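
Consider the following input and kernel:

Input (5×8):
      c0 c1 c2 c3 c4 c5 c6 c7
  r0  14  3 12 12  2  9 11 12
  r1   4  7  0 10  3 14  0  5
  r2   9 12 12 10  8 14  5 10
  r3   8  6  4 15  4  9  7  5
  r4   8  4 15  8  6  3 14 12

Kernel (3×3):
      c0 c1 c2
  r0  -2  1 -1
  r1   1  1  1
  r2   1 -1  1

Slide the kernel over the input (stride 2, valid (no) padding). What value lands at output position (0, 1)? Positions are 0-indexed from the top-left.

9

The receptive field on the input at this output position is [12 12 2 / 0 10 3 / 12 10 8]. Elementwise product with the kernel and sum: 12·-2 + 12·1 + 2·-1 + 0·1 + 10·1 + 3·1 + 12·1 + 10·-1 + 8·1.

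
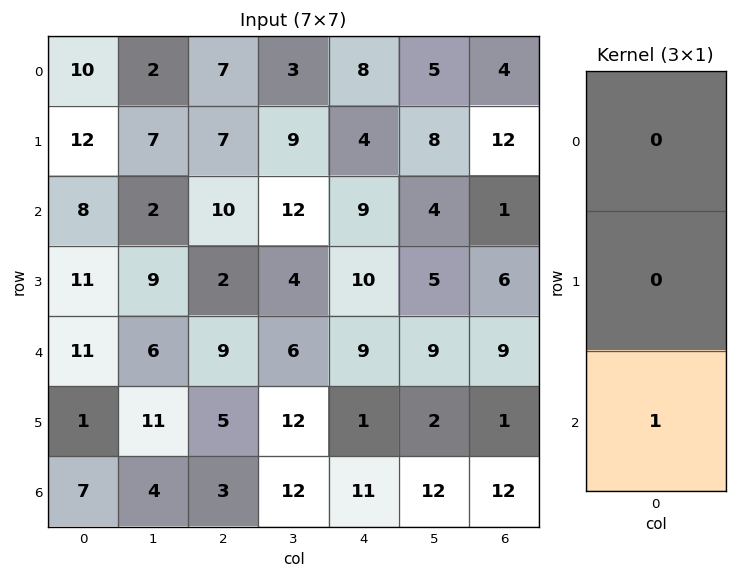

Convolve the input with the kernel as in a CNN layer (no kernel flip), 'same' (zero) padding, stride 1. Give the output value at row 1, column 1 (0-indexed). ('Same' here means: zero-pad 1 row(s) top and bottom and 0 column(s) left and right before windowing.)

2

The receptive field on the zero-padded input at this output position is [2 / 7 / 2]. Elementwise product with the kernel and sum: 2·1.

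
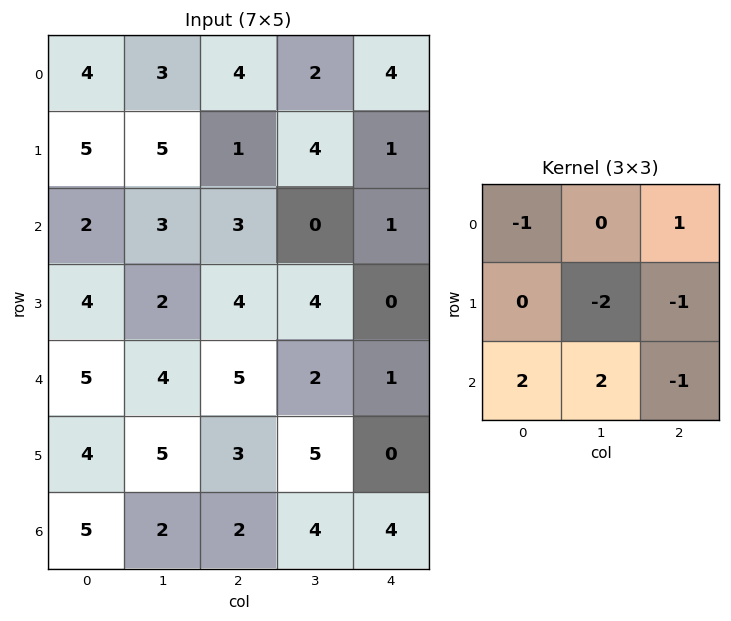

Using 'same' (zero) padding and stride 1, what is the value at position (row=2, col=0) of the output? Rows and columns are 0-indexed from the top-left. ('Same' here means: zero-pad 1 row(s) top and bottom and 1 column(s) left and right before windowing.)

The receptive field on the zero-padded input at this output position is [0 5 5 / 0 2 3 / 0 4 2]. Elementwise product with the kernel and sum: 0·-1 + 5·1 + 2·-2 + 3·-1 + 0·2 + 4·2 + 2·-1.

4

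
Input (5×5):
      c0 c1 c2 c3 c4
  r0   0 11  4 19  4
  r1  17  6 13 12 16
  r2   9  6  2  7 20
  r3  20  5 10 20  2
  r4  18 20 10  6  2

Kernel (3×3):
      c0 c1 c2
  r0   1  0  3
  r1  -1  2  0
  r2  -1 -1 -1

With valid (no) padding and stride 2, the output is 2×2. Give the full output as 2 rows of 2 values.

-10 -2
-43 74

Output[0,0]: The receptive field on the input at this output position is [0 11 4 / 17 6 13 / 9 6 2]. Elementwise product with the kernel and sum: 0·1 + 4·3 + 17·-1 + 6·2 + 9·-1 + 6·-1 + 2·-1.
Output[0,1]: The receptive field on the input at this output position is [4 19 4 / 13 12 16 / 2 7 20]. Elementwise product with the kernel and sum: 4·1 + 4·3 + 13·-1 + 12·2 + 2·-1 + 7·-1 + 20·-1.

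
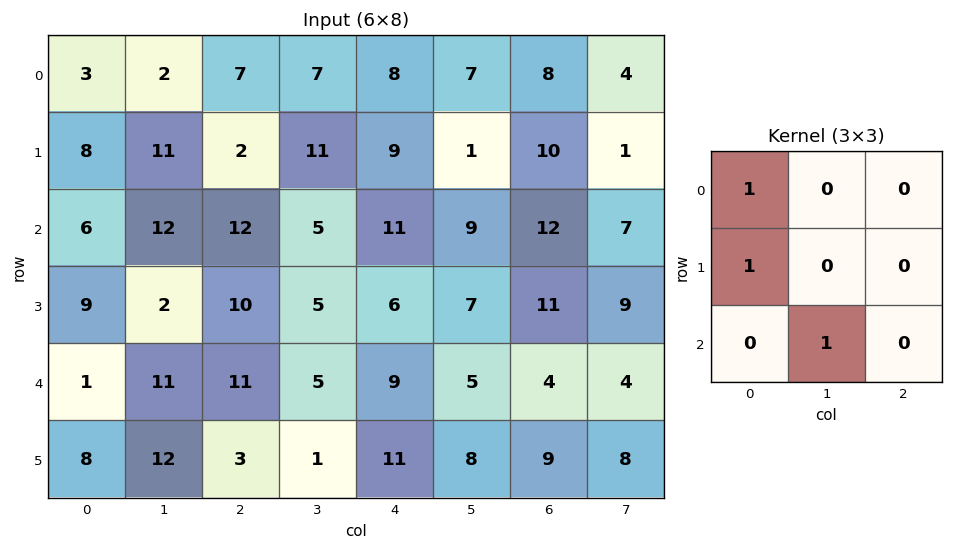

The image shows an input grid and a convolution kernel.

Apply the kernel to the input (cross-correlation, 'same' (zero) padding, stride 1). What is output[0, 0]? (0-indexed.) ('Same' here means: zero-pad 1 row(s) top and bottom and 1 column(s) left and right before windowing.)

The receptive field on the zero-padded input at this output position is [0 0 0 / 0 3 2 / 0 8 11]. Elementwise product with the kernel and sum: 0·1 + 0·1 + 8·1.

8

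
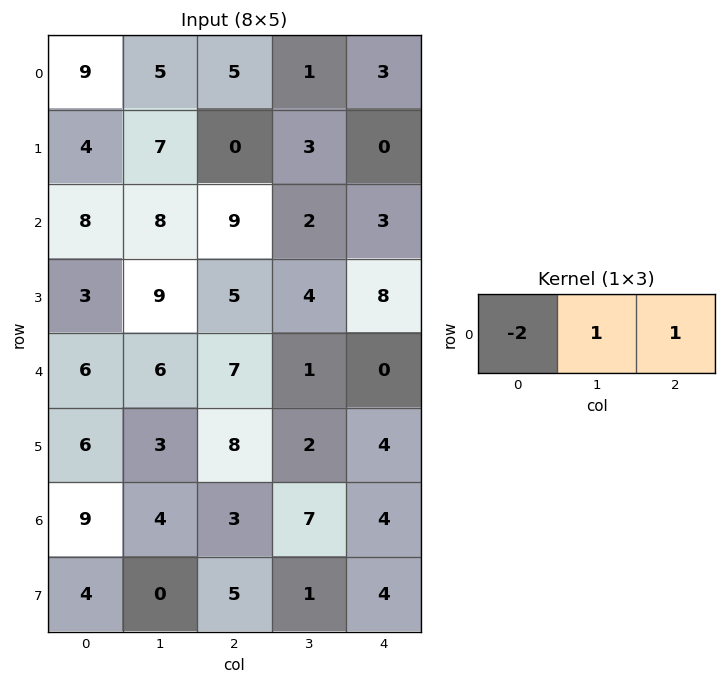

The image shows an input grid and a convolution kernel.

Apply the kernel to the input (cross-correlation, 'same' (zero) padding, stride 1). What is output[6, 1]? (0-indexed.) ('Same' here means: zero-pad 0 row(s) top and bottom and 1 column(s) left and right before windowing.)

The receptive field on the zero-padded input at this output position is [9 4 3]. Elementwise product with the kernel and sum: 9·-2 + 4·1 + 3·1.

-11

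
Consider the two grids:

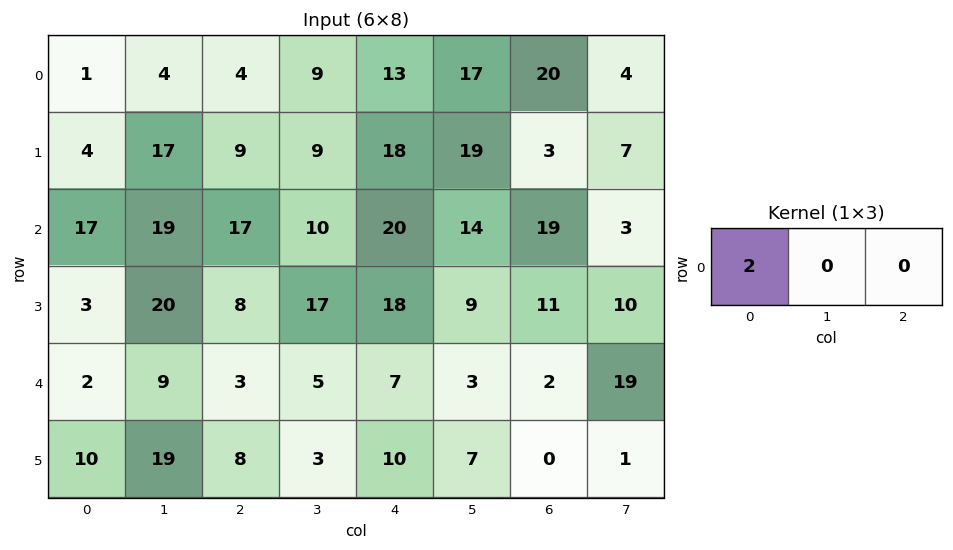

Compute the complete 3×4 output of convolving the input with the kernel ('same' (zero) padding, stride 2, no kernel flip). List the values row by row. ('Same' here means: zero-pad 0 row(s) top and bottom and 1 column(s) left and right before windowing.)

Output[0,0]: The receptive field on the zero-padded input at this output position is [0 1 4]. Elementwise product with the kernel and sum: 0·2.

0 8 18 34
0 38 20 28
0 18 10 6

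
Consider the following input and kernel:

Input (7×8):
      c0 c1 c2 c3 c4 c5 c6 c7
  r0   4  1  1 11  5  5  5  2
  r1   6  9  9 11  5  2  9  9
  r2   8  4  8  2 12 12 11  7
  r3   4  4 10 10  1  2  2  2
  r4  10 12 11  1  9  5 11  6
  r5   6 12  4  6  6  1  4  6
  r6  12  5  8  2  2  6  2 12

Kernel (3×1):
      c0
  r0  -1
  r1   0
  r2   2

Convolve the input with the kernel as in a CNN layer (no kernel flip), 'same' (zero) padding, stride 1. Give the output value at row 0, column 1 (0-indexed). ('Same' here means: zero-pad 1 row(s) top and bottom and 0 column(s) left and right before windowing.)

18

The receptive field on the zero-padded input at this output position is [0 / 1 / 9]. Elementwise product with the kernel and sum: 0·-1 + 9·2.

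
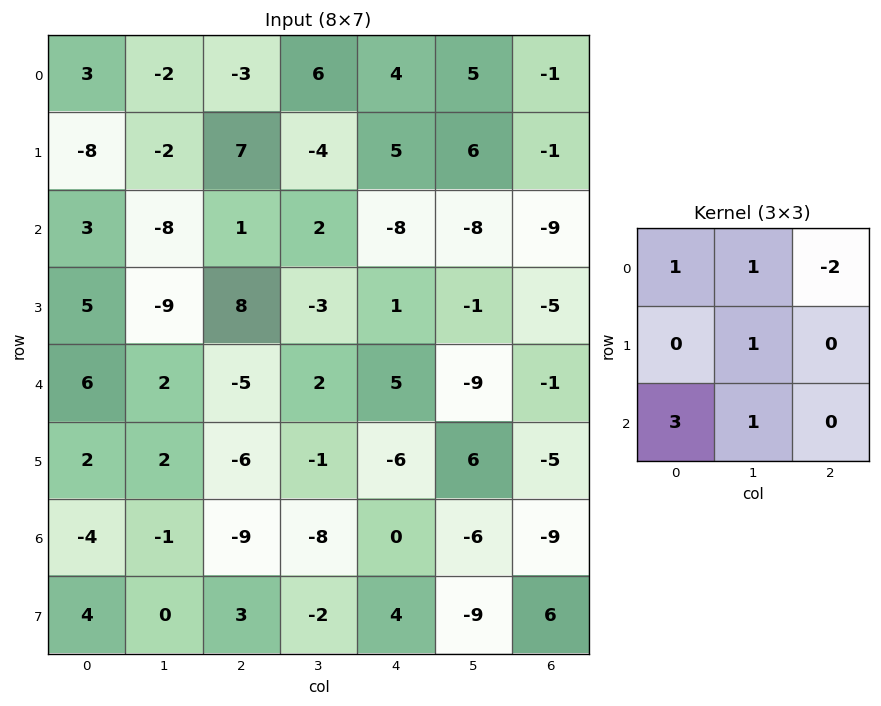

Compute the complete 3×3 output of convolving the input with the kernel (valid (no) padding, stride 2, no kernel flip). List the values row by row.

Output[0,0]: The receptive field on the input at this output position is [3 -2 -3 / -8 -2 7 / 3 -8 1]. Elementwise product with the kernel and sum: 3·1 + -2·1 + -3·-2 + -2·1 + 3·3 + -8·1.
Output[0,1]: The receptive field on the input at this output position is [-3 6 4 / 7 -4 5 / 1 2 -8]. Elementwise product with the kernel and sum: -3·1 + 6·1 + 4·-2 + -4·1 + 1·3 + 2·1.

6 -4 -15
4 3 7
7 -49 -2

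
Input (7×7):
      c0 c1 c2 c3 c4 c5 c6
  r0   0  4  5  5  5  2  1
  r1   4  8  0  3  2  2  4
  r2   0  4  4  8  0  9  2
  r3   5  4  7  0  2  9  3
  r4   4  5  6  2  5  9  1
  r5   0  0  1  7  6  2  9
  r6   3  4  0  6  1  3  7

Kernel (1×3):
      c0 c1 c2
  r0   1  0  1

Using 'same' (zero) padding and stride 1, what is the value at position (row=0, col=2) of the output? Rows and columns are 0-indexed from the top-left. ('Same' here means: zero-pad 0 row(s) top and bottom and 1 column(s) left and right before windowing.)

The receptive field on the zero-padded input at this output position is [4 5 5]. Elementwise product with the kernel and sum: 4·1 + 5·1.

9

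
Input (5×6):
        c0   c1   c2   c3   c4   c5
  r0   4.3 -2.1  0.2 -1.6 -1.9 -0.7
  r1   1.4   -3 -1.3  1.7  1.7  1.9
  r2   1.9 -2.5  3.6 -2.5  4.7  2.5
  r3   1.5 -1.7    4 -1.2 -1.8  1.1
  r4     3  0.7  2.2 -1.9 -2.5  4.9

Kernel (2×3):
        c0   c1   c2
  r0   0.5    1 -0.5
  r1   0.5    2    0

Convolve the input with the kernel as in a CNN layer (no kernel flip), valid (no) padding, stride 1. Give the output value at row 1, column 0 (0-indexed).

-5.7

The receptive field on the input at this output position is [1.4 -3 -1.3 / 1.9 -2.5 3.6]. Elementwise product with the kernel and sum: 1.4·0.5 + -3·1 + -1.3·-0.5 + 1.9·0.5 + -2.5·2.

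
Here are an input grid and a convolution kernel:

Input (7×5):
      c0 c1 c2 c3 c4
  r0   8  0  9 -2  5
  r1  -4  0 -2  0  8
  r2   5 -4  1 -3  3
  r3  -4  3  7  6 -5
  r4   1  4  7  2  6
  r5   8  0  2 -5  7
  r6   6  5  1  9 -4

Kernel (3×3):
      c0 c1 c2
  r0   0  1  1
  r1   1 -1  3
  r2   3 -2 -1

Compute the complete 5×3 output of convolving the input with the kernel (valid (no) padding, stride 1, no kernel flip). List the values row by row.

21 -2 31
-15 -27 35
-1 8 -3
50 17 33
32 -4 25

Output[0,0]: The receptive field on the input at this output position is [8 0 9 / -4 0 -2 / 5 -4 1]. Elementwise product with the kernel and sum: 0·1 + 9·1 + -4·1 + 0·-1 + -2·3 + 5·3 + -4·-2 + 1·-1.
Output[0,1]: The receptive field on the input at this output position is [0 9 -2 / 0 -2 0 / -4 1 -3]. Elementwise product with the kernel and sum: 9·1 + -2·1 + 0·1 + -2·-1 + 0·3 + -4·3 + 1·-2 + -3·-1.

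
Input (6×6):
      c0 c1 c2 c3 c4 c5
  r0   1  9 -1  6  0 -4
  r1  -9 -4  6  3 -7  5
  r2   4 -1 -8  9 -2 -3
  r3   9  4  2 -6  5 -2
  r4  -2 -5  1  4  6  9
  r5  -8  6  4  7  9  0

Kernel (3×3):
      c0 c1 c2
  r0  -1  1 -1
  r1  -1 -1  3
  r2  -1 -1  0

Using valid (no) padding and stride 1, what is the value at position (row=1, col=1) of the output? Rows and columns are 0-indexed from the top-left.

37

The receptive field on the input at this output position is [-4 6 3 / -1 -8 9 / 4 2 -6]. Elementwise product with the kernel and sum: -4·-1 + 6·1 + 3·-1 + -1·-1 + -8·-1 + 9·3 + 4·-1 + 2·-1.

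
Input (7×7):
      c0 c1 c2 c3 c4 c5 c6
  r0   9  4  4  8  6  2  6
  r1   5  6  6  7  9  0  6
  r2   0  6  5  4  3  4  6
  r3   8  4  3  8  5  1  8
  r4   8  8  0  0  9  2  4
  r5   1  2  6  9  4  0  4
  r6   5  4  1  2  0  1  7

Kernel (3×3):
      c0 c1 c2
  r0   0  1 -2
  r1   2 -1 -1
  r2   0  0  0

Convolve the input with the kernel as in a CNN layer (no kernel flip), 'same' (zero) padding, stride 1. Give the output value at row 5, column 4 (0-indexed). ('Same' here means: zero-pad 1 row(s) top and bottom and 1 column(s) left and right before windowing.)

The receptive field on the zero-padded input at this output position is [0 9 2 / 9 4 0 / 2 0 1]. Elementwise product with the kernel and sum: 9·1 + 2·-2 + 9·2 + 4·-1 + 0·-1.

19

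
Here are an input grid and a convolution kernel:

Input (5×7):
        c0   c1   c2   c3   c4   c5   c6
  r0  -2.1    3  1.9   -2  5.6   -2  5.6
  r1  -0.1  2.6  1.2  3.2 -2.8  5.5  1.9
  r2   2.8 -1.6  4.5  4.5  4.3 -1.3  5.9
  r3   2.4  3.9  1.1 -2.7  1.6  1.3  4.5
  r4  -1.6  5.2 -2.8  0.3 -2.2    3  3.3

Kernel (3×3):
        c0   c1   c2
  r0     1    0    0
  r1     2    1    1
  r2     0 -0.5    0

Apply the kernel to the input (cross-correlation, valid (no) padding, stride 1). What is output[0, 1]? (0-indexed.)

The receptive field on the input at this output position is [3 1.9 -2 / 2.6 1.2 3.2 / -1.6 4.5 4.5]. Elementwise product with the kernel and sum: 3·1 + 2.6·2 + 1.2·1 + 3.2·1 + 4.5·-0.5.

10.35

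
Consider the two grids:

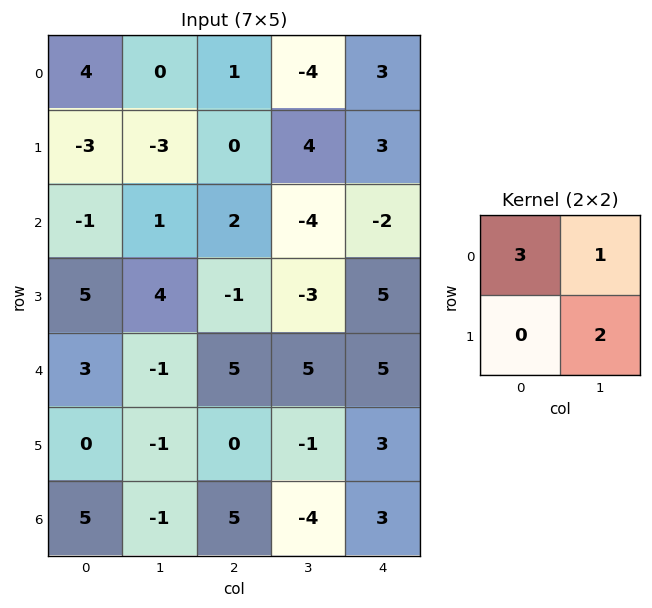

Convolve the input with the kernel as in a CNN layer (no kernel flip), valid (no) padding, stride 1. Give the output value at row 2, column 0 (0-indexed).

6

The receptive field on the input at this output position is [-1 1 / 5 4]. Elementwise product with the kernel and sum: -1·3 + 1·1 + 4·2.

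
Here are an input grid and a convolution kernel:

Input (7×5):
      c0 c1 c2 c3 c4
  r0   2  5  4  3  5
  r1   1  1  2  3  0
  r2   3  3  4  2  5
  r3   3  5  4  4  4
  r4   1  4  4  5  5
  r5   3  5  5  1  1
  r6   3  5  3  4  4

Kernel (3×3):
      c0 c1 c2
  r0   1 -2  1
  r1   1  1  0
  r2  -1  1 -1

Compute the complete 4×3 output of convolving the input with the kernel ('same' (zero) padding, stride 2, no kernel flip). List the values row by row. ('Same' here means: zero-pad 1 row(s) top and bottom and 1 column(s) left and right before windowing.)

Output[0,0]: The receptive field on the zero-padded input at this output position is [0 0 0 / 0 2 5 / 0 1 1]. Elementwise product with the kernel and sum: 0·1 + 0·-2 + 0·1 + 0·1 + 2·1 + 0·-1 + 1·1 + 1·-1.

2 7 5
0 2 10
-2 8 6
2 4 7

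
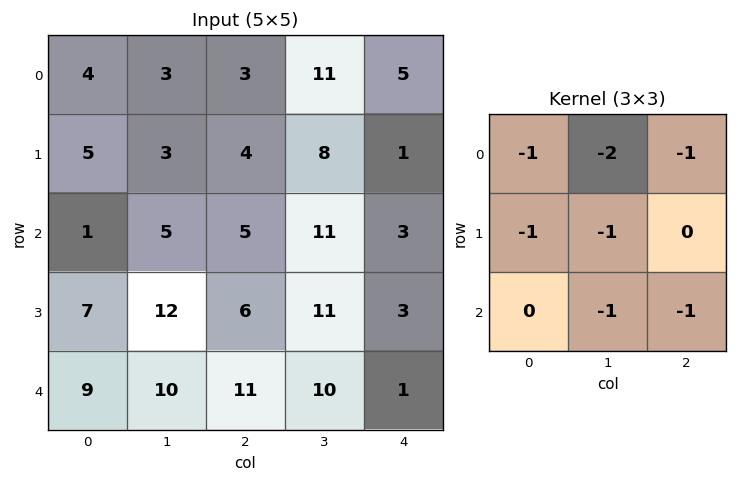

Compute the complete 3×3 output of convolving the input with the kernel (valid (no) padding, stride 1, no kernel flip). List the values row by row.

Output[0,0]: The receptive field on the input at this output position is [4 3 3 / 5 3 4 / 1 5 5]. Elementwise product with the kernel and sum: 4·-1 + 3·-2 + 3·-1 + 5·-1 + 3·-1 + 5·-1 + 5·-1.
Output[0,1]: The receptive field on the input at this output position is [3 3 11 / 3 4 8 / 5 5 11]. Elementwise product with the kernel and sum: 3·-1 + 3·-2 + 11·-1 + 3·-1 + 4·-1 + 5·-1 + 11·-1.

-31 -43 -56
-39 -46 -51
-56 -65 -58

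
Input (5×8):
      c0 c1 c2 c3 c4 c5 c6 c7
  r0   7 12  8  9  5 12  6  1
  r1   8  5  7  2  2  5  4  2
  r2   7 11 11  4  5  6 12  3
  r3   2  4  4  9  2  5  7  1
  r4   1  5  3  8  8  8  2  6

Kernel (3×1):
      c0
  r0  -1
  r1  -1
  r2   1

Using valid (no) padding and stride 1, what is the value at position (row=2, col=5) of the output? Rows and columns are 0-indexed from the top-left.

-3

The receptive field on the input at this output position is [6 / 5 / 8]. Elementwise product with the kernel and sum: 6·-1 + 5·-1 + 8·1.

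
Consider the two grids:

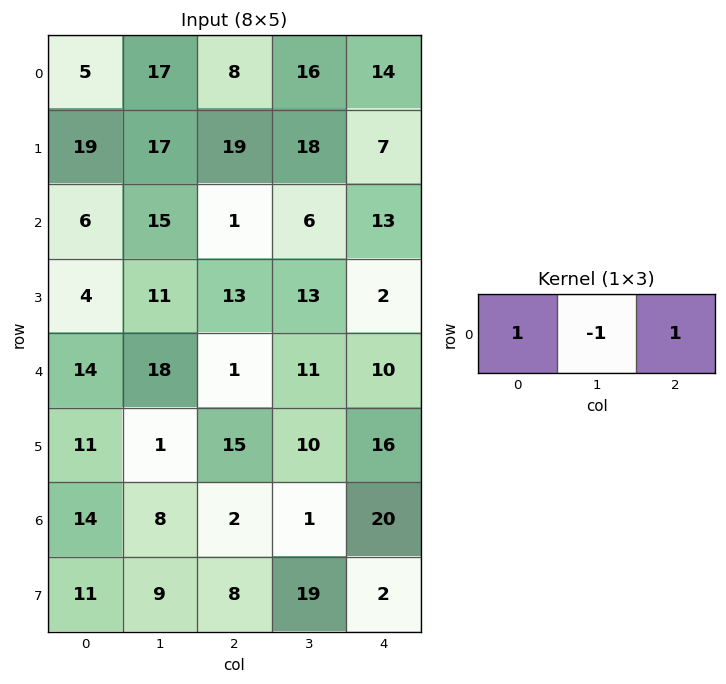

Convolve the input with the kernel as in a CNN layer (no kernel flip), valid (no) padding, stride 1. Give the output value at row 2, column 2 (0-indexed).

The receptive field on the input at this output position is [1 6 13]. Elementwise product with the kernel and sum: 1·1 + 6·-1 + 13·1.

8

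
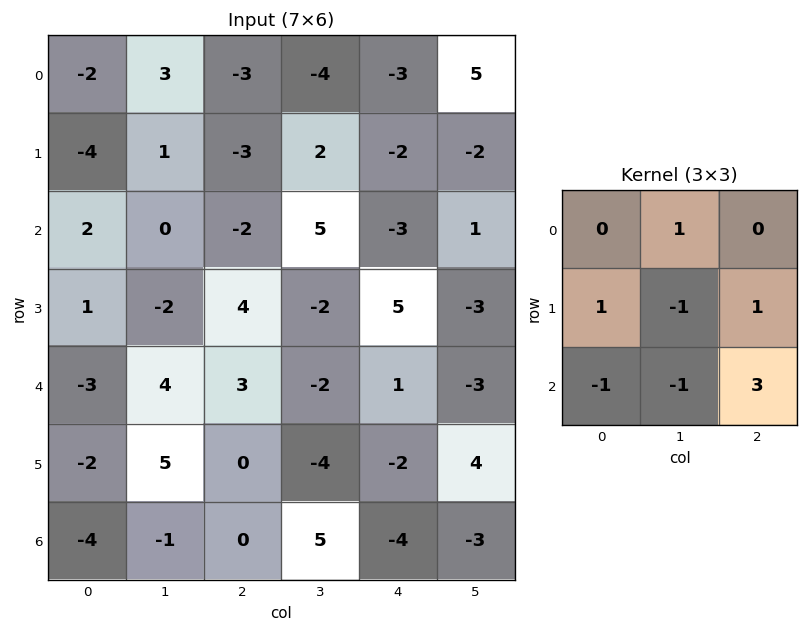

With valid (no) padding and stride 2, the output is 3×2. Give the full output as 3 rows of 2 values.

-13 -23
15 18
2 -17

Output[0,0]: The receptive field on the input at this output position is [-2 3 -3 / -4 1 -3 / 2 0 -2]. Elementwise product with the kernel and sum: 3·1 + -4·1 + 1·-1 + -3·1 + 2·-1 + 0·-1 + -2·3.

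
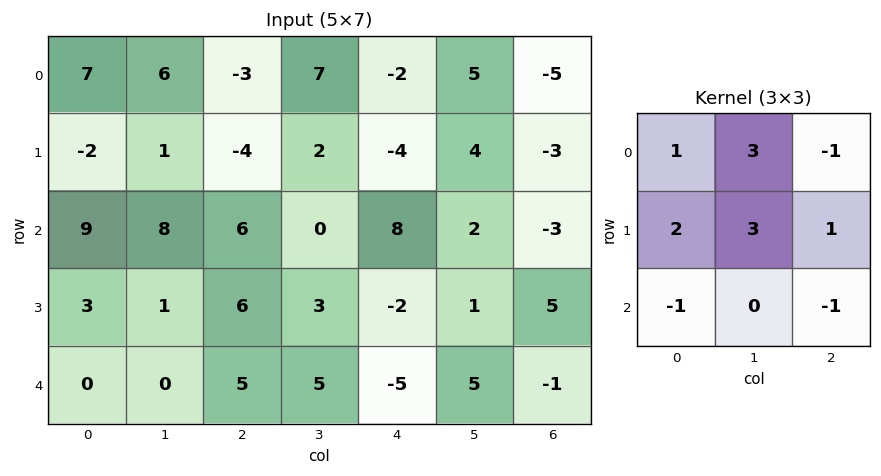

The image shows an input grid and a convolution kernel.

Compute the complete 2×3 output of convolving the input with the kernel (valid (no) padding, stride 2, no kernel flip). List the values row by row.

Output[0,0]: The receptive field on the input at this output position is [7 6 -3 / -2 1 -4 / 9 8 6]. Elementwise product with the kernel and sum: 7·1 + 6·3 + -3·-1 + -2·2 + 1·3 + -4·1 + 9·-1 + 6·-1.

8 0 14
37 17 27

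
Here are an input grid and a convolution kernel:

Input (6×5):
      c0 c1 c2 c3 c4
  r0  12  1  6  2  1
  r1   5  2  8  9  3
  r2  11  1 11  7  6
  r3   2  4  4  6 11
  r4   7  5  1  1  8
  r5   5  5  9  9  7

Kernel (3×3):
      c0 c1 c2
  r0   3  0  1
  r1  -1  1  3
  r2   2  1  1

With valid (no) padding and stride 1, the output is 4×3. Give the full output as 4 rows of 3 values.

97 58 64
58 64 66
78 40 85
35 45 81

Output[0,0]: The receptive field on the input at this output position is [12 1 6 / 5 2 8 / 11 1 11]. Elementwise product with the kernel and sum: 12·3 + 6·1 + 5·-1 + 2·1 + 8·3 + 11·2 + 1·1 + 11·1.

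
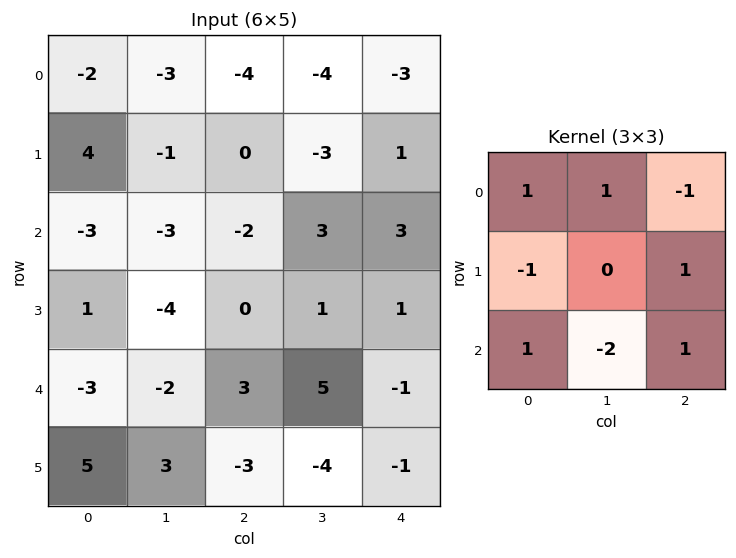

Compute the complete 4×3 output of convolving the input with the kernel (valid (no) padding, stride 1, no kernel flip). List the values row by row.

-4 -1 -9
13 5 0
-1 -6 -9
-1 7 0

Output[0,0]: The receptive field on the input at this output position is [-2 -3 -4 / 4 -1 0 / -3 -3 -2]. Elementwise product with the kernel and sum: -2·1 + -3·1 + -4·-1 + 4·-1 + 0·1 + -3·1 + -3·-2 + -2·1.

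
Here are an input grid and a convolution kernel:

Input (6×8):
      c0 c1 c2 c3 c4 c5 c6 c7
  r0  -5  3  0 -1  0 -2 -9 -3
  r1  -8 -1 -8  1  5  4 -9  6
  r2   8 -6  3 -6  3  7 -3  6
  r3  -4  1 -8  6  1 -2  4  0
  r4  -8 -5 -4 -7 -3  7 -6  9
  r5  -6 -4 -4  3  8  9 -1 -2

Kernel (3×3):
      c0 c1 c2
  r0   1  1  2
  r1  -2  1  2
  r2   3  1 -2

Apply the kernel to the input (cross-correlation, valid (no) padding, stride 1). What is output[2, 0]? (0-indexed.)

-20

The receptive field on the input at this output position is [8 -6 3 / -4 1 -8 / -8 -5 -4]. Elementwise product with the kernel and sum: 8·1 + -6·1 + 3·2 + -4·-2 + 1·1 + -8·2 + -8·3 + -5·1 + -4·-2.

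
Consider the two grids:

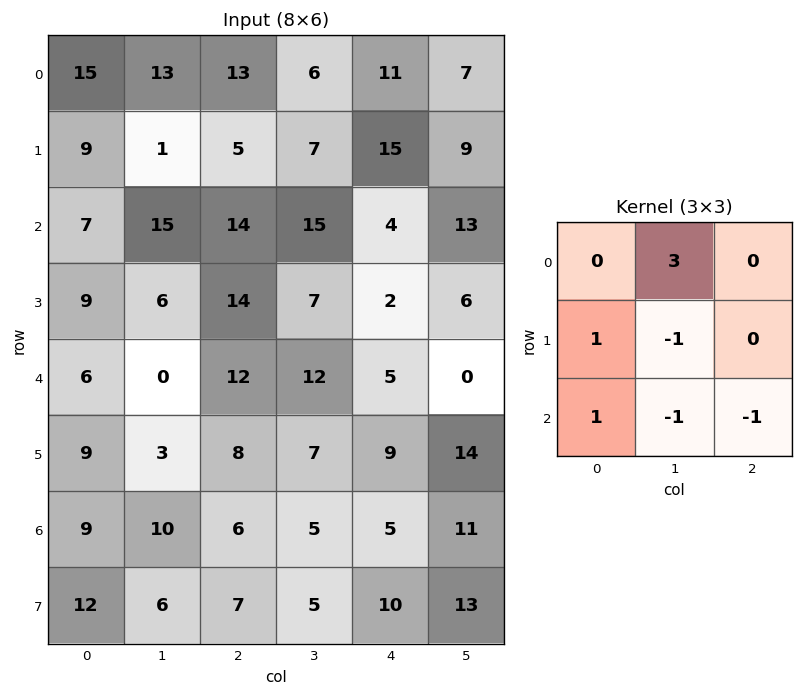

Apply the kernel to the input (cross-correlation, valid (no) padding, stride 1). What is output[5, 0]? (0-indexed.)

7

The receptive field on the input at this output position is [9 3 8 / 9 10 6 / 12 6 7]. Elementwise product with the kernel and sum: 3·3 + 9·1 + 10·-1 + 12·1 + 6·-1 + 7·-1.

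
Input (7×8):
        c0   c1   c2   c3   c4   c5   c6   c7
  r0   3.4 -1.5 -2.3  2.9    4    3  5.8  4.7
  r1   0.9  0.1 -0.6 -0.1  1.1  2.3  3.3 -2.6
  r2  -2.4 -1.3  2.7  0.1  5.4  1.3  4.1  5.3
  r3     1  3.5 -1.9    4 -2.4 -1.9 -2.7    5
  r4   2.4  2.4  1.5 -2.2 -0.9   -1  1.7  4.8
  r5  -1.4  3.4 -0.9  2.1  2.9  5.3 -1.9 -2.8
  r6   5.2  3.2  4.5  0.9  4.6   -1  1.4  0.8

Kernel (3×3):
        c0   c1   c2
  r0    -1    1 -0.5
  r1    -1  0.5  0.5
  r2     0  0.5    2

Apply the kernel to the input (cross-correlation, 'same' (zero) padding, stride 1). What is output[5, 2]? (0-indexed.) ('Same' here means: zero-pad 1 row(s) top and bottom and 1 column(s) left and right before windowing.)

1.45

The receptive field on the zero-padded input at this output position is [2.4 1.5 -2.2 / 3.4 -0.9 2.1 / 3.2 4.5 0.9]. Elementwise product with the kernel and sum: 2.4·-1 + 1.5·1 + -2.2·-0.5 + 3.4·-1 + -0.9·0.5 + 2.1·0.5 + 4.5·0.5 + 0.9·2.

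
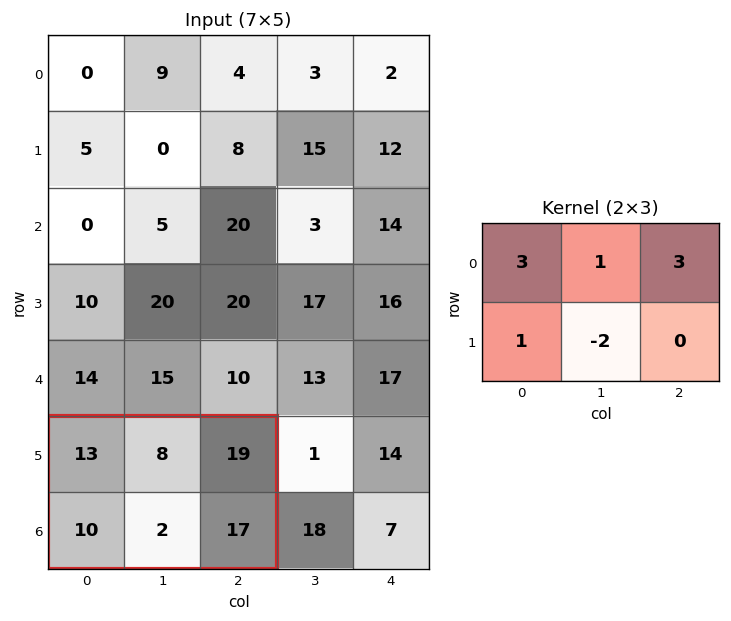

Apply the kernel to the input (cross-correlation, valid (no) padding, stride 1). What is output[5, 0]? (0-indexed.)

The receptive field on the input at this output position is [13 8 19 / 10 2 17]. Elementwise product with the kernel and sum: 13·3 + 8·1 + 19·3 + 10·1 + 2·-2.

110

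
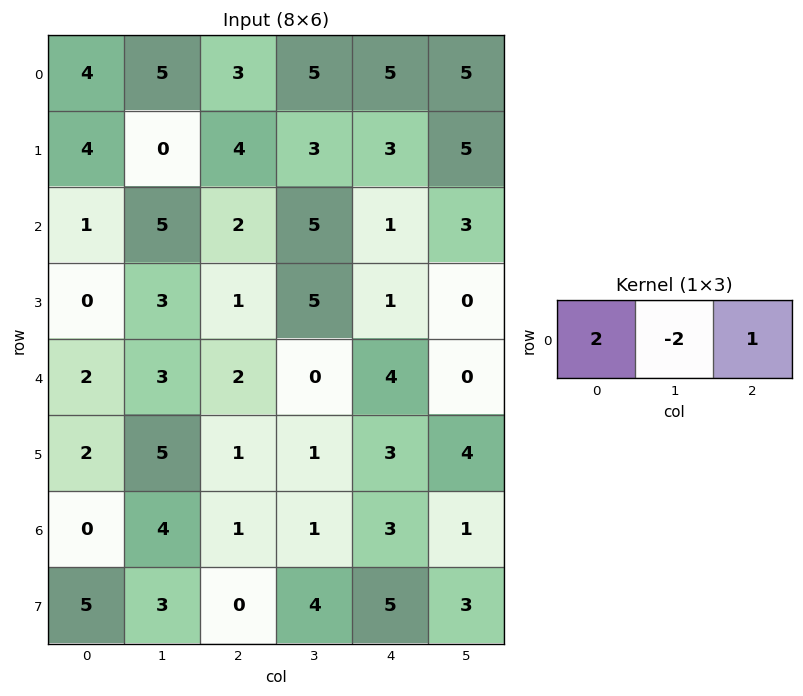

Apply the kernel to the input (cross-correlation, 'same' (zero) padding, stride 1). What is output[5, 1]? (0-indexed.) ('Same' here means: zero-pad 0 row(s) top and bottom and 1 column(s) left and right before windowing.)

-5

The receptive field on the zero-padded input at this output position is [2 5 1]. Elementwise product with the kernel and sum: 2·2 + 5·-2 + 1·1.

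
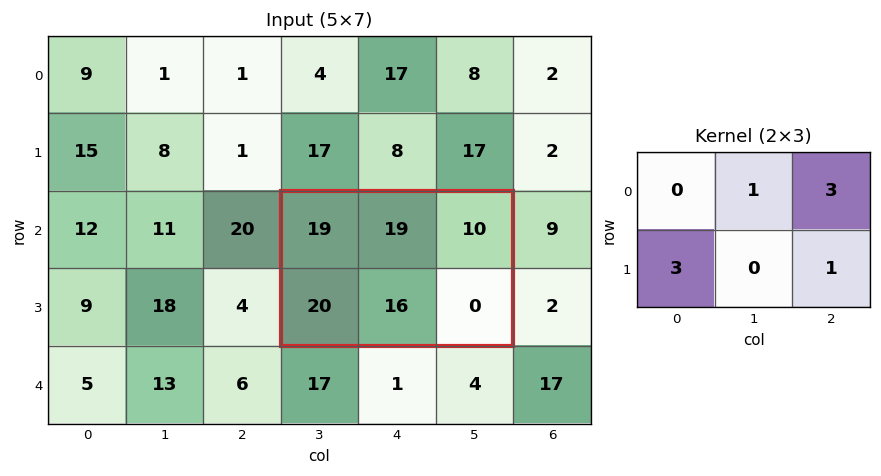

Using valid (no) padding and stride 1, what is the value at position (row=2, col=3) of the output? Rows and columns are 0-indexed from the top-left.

109

The receptive field on the input at this output position is [19 19 10 / 20 16 0]. Elementwise product with the kernel and sum: 19·1 + 10·3 + 20·3 + 0·1.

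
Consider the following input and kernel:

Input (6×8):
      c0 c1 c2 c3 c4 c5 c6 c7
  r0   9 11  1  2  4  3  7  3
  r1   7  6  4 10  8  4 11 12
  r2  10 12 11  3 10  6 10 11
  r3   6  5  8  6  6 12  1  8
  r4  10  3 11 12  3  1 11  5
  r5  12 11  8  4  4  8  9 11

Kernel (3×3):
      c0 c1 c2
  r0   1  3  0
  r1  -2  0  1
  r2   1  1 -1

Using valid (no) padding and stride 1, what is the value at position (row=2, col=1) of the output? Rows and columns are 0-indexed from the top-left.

43

The receptive field on the input at this output position is [12 11 3 / 5 8 6 / 3 11 12]. Elementwise product with the kernel and sum: 12·1 + 11·3 + 5·-2 + 6·1 + 3·1 + 11·1 + 12·-1.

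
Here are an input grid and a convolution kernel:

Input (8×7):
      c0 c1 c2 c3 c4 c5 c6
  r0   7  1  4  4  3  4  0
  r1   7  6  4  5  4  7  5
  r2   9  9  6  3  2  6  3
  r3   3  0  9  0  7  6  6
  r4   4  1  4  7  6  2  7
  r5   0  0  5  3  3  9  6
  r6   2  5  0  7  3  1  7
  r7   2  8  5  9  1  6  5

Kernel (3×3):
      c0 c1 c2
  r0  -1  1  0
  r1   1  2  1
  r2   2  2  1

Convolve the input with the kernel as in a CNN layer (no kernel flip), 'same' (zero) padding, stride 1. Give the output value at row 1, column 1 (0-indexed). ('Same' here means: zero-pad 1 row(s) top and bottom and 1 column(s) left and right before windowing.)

59

The receptive field on the zero-padded input at this output position is [7 1 4 / 7 6 4 / 9 9 6]. Elementwise product with the kernel and sum: 7·-1 + 1·1 + 7·1 + 6·2 + 4·1 + 9·2 + 9·2 + 6·1.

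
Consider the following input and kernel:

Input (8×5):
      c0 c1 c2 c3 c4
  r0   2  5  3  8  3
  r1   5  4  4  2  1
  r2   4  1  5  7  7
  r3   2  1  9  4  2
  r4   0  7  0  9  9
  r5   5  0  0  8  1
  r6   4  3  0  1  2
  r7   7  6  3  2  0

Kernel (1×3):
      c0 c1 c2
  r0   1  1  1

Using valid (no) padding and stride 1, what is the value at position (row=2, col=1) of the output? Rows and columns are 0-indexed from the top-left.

The receptive field on the input at this output position is [1 5 7]. Elementwise product with the kernel and sum: 1·1 + 5·1 + 7·1.

13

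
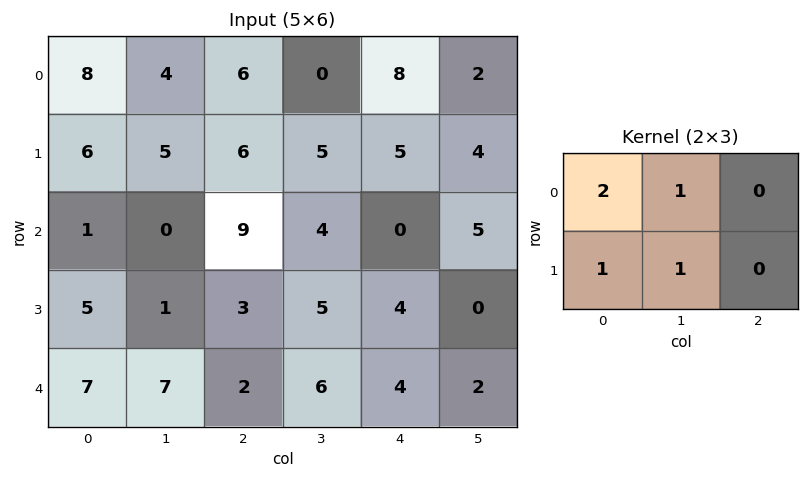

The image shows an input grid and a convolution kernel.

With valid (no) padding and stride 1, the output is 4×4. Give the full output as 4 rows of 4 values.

Output[0,0]: The receptive field on the input at this output position is [8 4 6 / 6 5 6]. Elementwise product with the kernel and sum: 8·2 + 4·1 + 6·1 + 5·1.

31 25 23 18
18 25 30 19
8 13 30 17
25 14 19 24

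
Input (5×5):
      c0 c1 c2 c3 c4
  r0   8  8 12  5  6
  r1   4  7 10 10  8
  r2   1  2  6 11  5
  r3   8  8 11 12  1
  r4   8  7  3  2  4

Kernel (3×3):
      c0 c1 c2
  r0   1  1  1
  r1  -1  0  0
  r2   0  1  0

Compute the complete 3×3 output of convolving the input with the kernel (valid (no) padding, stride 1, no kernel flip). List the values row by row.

26 24 24
28 36 34
8 14 13

Output[0,0]: The receptive field on the input at this output position is [8 8 12 / 4 7 10 / 1 2 6]. Elementwise product with the kernel and sum: 8·1 + 8·1 + 12·1 + 4·-1 + 2·1.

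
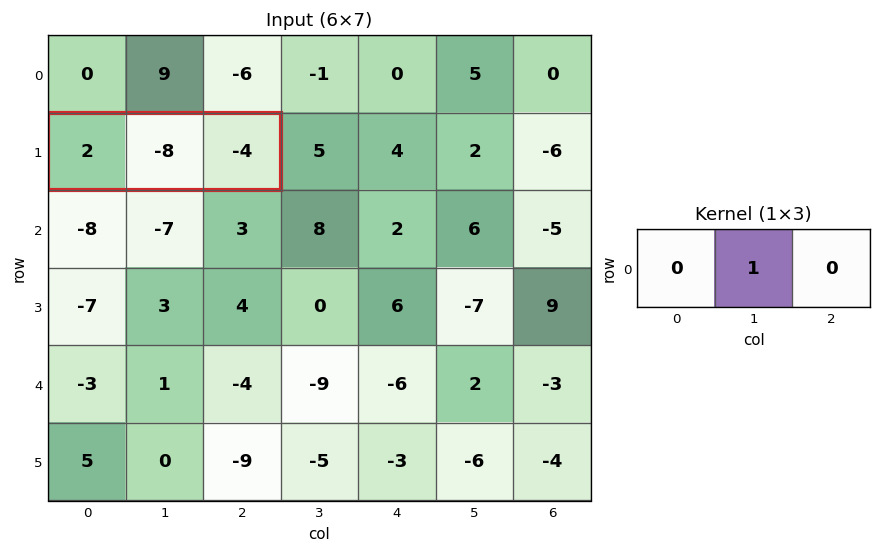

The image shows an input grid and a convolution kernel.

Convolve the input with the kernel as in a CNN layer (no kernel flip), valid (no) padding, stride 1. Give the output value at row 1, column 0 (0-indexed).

The receptive field on the input at this output position is [2 -8 -4]. Elementwise product with the kernel and sum: -8·1.

-8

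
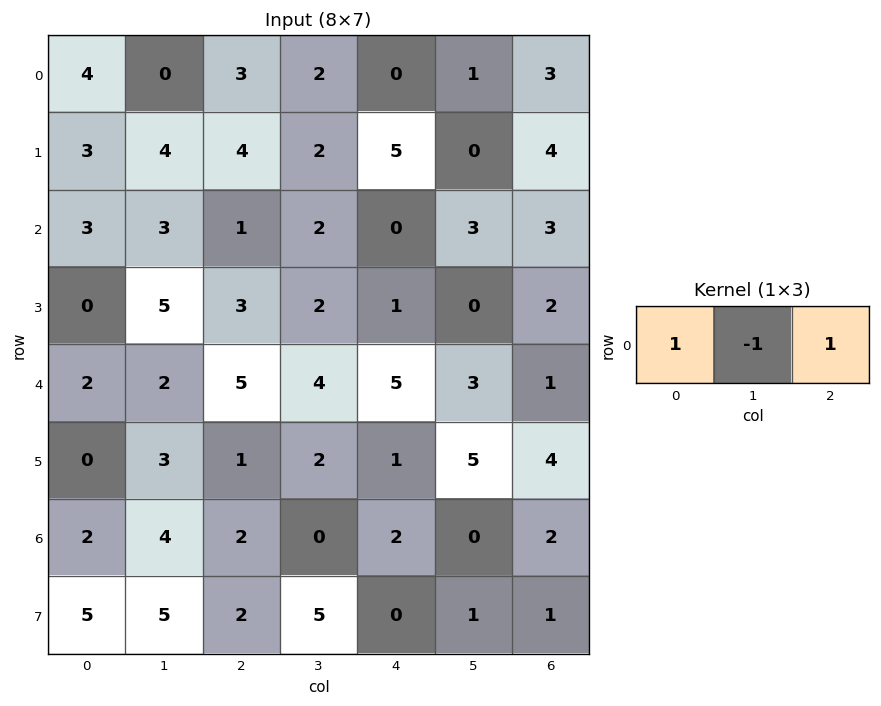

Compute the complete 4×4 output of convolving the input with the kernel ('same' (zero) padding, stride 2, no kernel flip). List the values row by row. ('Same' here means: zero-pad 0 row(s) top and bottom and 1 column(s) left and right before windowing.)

-4 -1 3 -2
0 4 5 0
0 1 2 2
2 2 -2 -2

Output[0,0]: The receptive field on the zero-padded input at this output position is [0 4 0]. Elementwise product with the kernel and sum: 0·1 + 4·-1 + 0·1.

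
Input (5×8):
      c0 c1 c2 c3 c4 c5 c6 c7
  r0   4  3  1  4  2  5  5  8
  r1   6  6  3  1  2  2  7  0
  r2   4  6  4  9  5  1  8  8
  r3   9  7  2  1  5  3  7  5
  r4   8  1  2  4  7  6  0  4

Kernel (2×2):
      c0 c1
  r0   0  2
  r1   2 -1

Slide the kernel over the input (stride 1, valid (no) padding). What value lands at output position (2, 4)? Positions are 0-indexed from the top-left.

The receptive field on the input at this output position is [5 1 / 5 3]. Elementwise product with the kernel and sum: 1·2 + 5·2 + 3·-1.

9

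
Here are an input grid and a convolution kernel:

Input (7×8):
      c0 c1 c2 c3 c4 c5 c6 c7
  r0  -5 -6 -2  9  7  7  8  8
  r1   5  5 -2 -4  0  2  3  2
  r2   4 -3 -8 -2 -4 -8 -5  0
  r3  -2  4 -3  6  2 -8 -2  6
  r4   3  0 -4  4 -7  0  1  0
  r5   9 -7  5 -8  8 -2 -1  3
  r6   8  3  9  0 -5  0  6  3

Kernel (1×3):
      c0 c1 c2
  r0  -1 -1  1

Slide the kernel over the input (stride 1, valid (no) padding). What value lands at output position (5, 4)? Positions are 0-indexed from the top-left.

The receptive field on the input at this output position is [8 -2 -1]. Elementwise product with the kernel and sum: 8·-1 + -2·-1 + -1·1.

-7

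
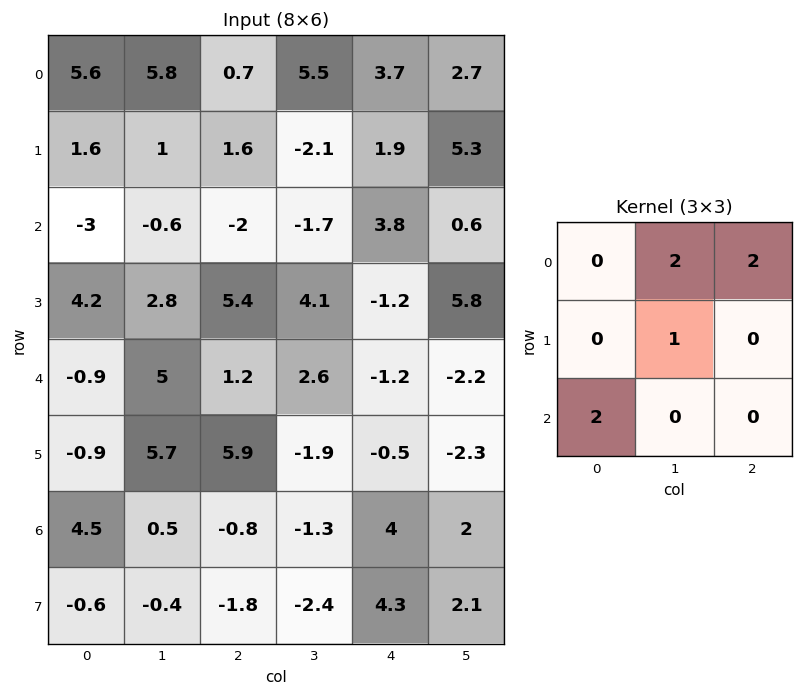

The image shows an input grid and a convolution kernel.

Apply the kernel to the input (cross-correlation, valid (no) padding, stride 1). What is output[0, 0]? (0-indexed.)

8

The receptive field on the input at this output position is [5.6 5.8 0.7 / 1.6 1 1.6 / -3 -0.6 -2]. Elementwise product with the kernel and sum: 5.8·2 + 0.7·2 + 1·1 + -3·2.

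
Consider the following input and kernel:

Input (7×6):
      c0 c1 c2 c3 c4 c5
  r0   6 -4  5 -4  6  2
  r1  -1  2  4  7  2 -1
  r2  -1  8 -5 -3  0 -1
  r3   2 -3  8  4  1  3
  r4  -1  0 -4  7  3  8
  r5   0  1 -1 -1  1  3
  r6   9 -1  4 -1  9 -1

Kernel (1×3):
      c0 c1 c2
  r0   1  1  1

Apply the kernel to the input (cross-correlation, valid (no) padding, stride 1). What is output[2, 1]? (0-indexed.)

0

The receptive field on the input at this output position is [8 -5 -3]. Elementwise product with the kernel and sum: 8·1 + -5·1 + -3·1.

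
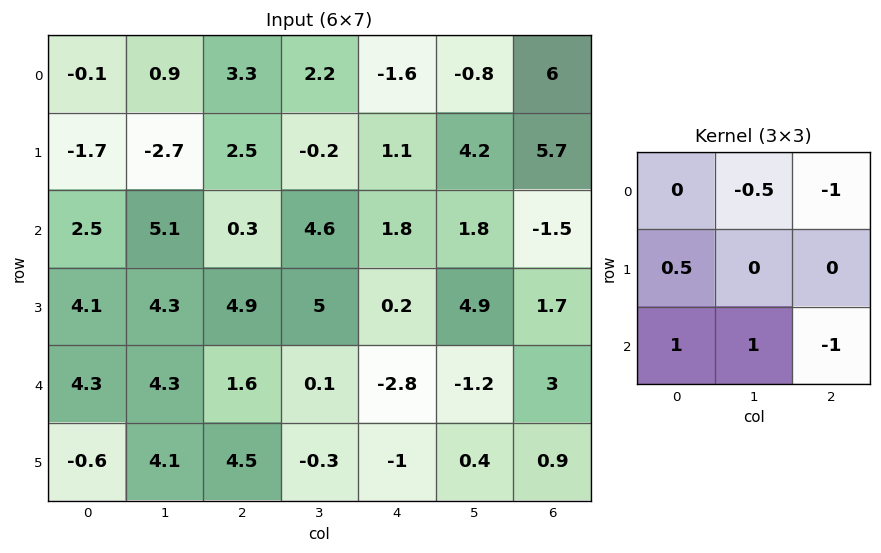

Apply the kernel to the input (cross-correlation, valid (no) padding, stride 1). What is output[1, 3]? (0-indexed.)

-2.15

The receptive field on the input at this output position is [-0.2 1.1 4.2 / 4.6 1.8 1.8 / 5 0.2 4.9]. Elementwise product with the kernel and sum: 1.1·-0.5 + 4.2·-1 + 4.6·0.5 + 5·1 + 0.2·1 + 4.9·-1.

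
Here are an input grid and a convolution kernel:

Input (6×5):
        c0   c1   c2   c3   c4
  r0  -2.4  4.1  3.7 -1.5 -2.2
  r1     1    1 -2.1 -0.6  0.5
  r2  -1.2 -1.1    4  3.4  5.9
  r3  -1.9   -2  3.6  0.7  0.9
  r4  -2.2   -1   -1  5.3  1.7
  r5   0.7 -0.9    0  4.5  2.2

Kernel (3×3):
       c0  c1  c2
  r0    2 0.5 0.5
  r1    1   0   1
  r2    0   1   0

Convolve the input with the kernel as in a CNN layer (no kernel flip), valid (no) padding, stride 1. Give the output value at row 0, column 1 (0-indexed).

The receptive field on the input at this output position is [4.1 3.7 -1.5 / 1 -2.1 -0.6 / -1.1 4 3.4]. Elementwise product with the kernel and sum: 4.1·2 + 3.7·0.5 + -1.5·0.5 + 1·1 + -0.6·1 + 4·1.

13.7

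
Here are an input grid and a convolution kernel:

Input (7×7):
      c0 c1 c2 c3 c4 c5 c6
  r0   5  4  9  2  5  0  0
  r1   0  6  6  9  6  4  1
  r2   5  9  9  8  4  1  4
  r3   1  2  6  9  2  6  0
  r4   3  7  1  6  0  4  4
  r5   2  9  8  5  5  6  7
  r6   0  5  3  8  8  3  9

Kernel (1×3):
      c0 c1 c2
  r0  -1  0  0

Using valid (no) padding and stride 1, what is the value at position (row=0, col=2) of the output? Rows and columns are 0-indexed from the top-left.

The receptive field on the input at this output position is [9 2 5]. Elementwise product with the kernel and sum: 9·-1.

-9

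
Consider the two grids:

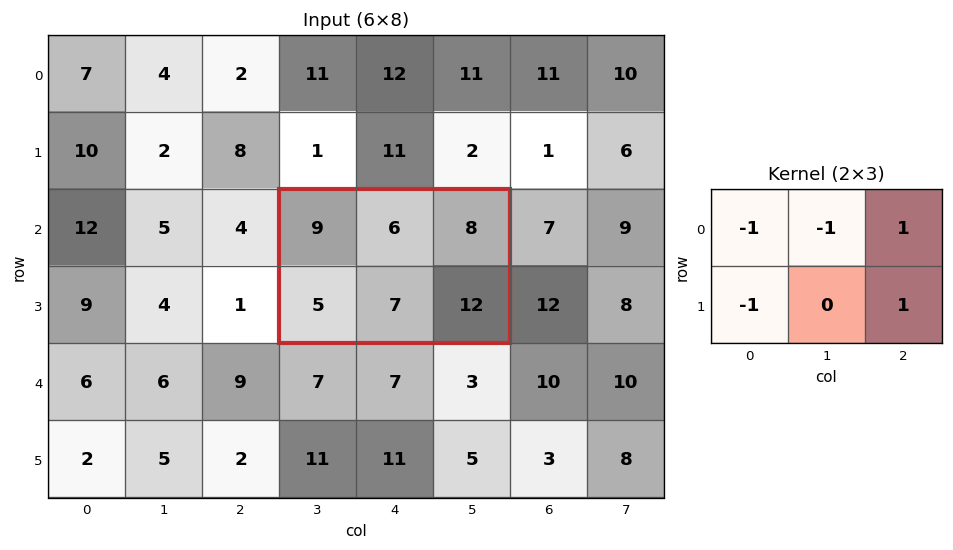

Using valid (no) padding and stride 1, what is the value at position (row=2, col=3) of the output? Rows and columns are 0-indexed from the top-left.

0

The receptive field on the input at this output position is [9 6 8 / 5 7 12]. Elementwise product with the kernel and sum: 9·-1 + 6·-1 + 8·1 + 5·-1 + 12·1.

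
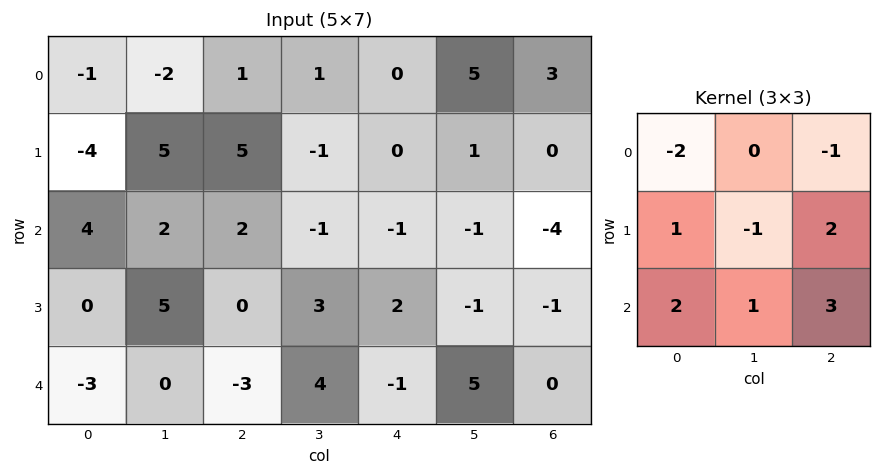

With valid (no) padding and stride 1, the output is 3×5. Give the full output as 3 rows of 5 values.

Output[0,0]: The receptive field on the input at this output position is [-1 -2 1 / -4 5 5 / 4 2 2]. Elementwise product with the kernel and sum: -1·-2 + 1·-1 + -4·1 + 5·-1 + 5·2 + 4·2 + 2·1 + 2·3.
Output[0,1]: The receptive field on the input at this output position is [-2 1 1 / 5 5 -1 / 2 2 -1]. Elementwise product with the kernel and sum: -2·-2 + 1·-1 + 5·1 + 5·-1 + -1·2 + 2·2 + 2·1 + -1·3.

18 4 4 -12 -19
14 8 0 4 -8
-30 17 -7 24 10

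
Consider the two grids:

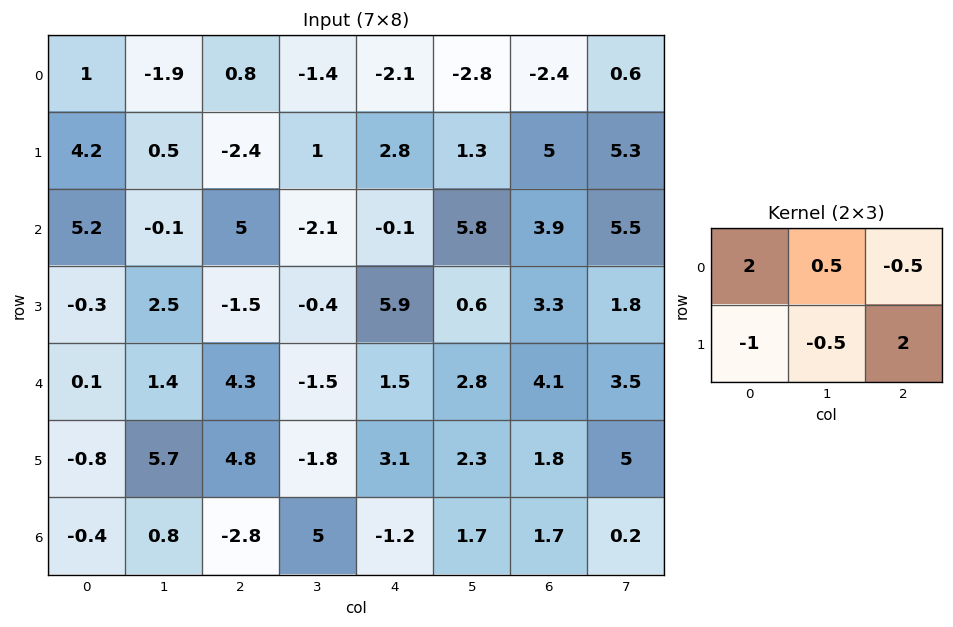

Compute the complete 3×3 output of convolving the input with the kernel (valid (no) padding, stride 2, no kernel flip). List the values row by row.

-8.6 9.45 2.15
3.9 22.5 1.15
6.3 9.4 1.7

Output[0,0]: The receptive field on the input at this output position is [1 -1.9 0.8 / 4.2 0.5 -2.4]. Elementwise product with the kernel and sum: 1·2 + -1.9·0.5 + 0.8·-0.5 + 4.2·-1 + 0.5·-0.5 + -2.4·2.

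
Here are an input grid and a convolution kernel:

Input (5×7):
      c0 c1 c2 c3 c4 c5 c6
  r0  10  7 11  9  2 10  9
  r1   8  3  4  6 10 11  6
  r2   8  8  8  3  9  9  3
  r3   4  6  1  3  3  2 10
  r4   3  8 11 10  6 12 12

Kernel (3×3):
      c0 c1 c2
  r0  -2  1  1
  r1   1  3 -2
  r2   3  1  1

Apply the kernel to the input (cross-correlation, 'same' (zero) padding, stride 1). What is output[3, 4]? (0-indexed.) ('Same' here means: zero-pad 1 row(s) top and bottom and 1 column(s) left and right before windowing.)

The receptive field on the zero-padded input at this output position is [3 9 9 / 3 3 2 / 10 6 12]. Elementwise product with the kernel and sum: 3·-2 + 9·1 + 9·1 + 3·1 + 3·3 + 2·-2 + 10·3 + 6·1 + 12·1.

68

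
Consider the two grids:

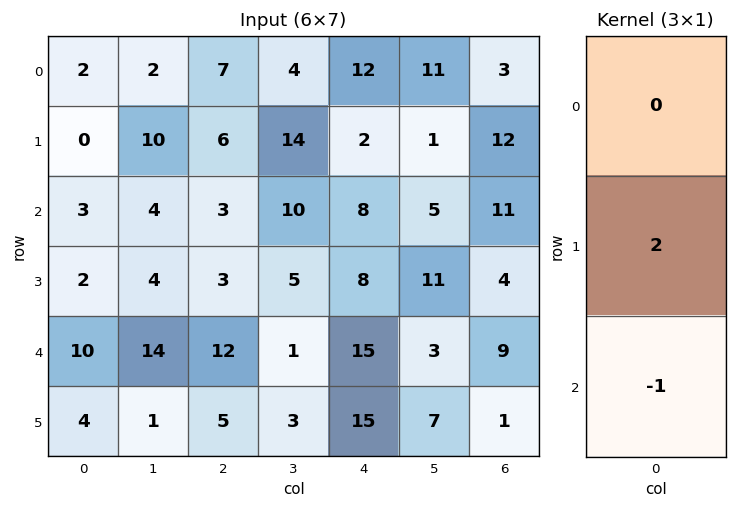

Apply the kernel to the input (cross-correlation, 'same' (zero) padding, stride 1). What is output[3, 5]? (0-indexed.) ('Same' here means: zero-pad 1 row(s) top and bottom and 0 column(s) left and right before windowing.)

19

The receptive field on the zero-padded input at this output position is [5 / 11 / 3]. Elementwise product with the kernel and sum: 11·2 + 3·-1.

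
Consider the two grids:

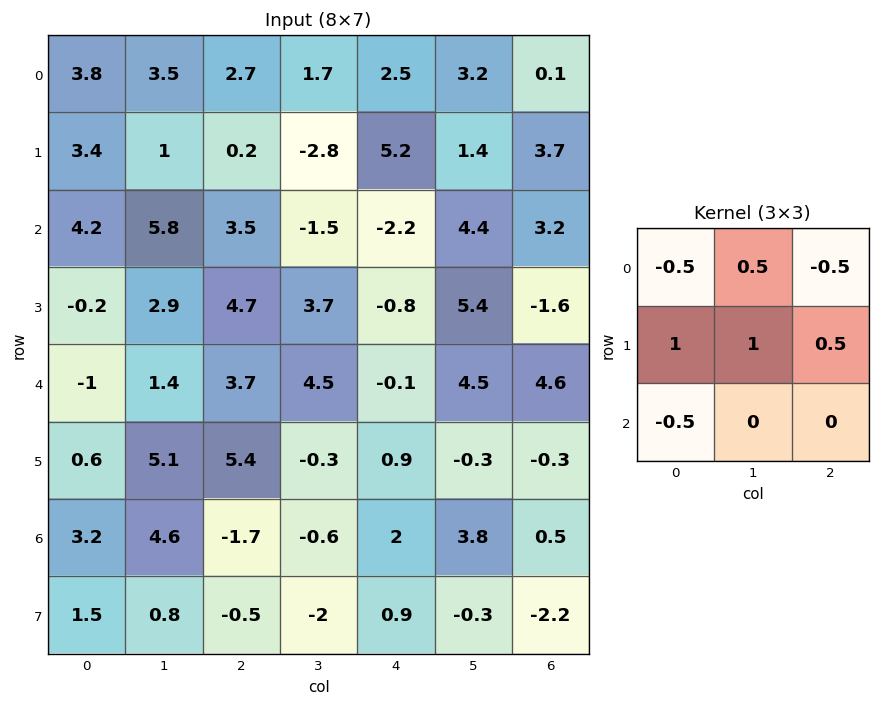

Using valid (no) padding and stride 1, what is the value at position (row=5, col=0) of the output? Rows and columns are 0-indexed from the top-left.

The receptive field on the input at this output position is [0.6 5.1 5.4 / 3.2 4.6 -1.7 / 1.5 0.8 -0.5]. Elementwise product with the kernel and sum: 0.6·-0.5 + 5.1·0.5 + 5.4·-0.5 + 3.2·1 + 4.6·1 + -1.7·0.5 + 1.5·-0.5.

5.75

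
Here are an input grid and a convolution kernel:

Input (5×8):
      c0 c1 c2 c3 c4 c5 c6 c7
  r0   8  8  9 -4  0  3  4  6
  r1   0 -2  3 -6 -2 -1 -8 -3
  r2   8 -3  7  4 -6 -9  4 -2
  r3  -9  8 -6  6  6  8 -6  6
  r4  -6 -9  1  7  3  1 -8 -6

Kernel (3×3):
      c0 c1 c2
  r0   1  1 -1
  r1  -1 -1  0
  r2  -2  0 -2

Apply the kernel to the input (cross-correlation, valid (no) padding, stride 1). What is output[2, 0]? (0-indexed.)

The receptive field on the input at this output position is [8 -3 7 / -9 8 -6 / -6 -9 1]. Elementwise product with the kernel and sum: 8·1 + -3·1 + 7·-1 + -9·-1 + 8·-1 + -6·-2 + 1·-2.

9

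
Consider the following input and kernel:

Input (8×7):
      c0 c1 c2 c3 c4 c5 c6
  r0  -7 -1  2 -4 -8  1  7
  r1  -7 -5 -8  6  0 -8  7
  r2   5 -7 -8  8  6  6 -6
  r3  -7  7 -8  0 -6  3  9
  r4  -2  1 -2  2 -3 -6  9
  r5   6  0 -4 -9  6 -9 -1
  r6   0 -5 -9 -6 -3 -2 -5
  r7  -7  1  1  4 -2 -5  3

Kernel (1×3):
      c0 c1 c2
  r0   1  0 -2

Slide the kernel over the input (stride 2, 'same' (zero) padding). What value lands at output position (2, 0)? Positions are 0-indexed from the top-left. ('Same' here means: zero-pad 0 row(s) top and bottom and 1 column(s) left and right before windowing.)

The receptive field on the zero-padded input at this output position is [0 -2 1]. Elementwise product with the kernel and sum: 0·1 + 1·-2.

-2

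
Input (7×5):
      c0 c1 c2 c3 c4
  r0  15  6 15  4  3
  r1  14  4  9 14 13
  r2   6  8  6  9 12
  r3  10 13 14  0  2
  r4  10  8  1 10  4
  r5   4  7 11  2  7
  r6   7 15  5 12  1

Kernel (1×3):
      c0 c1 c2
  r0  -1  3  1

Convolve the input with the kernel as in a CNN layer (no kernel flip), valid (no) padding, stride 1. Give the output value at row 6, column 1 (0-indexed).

The receptive field on the input at this output position is [15 5 12]. Elementwise product with the kernel and sum: 15·-1 + 5·3 + 12·1.

12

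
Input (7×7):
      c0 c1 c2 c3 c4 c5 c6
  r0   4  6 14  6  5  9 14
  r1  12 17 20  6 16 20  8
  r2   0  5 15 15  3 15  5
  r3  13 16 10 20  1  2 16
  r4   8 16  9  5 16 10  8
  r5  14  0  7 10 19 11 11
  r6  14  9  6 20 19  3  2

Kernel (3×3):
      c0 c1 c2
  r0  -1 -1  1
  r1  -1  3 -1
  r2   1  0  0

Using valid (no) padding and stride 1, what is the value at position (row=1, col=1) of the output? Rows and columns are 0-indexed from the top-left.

10

The receptive field on the input at this output position is [17 20 6 / 5 15 15 / 16 10 20]. Elementwise product with the kernel and sum: 17·-1 + 20·-1 + 6·1 + 5·-1 + 15·3 + 15·-1 + 16·1.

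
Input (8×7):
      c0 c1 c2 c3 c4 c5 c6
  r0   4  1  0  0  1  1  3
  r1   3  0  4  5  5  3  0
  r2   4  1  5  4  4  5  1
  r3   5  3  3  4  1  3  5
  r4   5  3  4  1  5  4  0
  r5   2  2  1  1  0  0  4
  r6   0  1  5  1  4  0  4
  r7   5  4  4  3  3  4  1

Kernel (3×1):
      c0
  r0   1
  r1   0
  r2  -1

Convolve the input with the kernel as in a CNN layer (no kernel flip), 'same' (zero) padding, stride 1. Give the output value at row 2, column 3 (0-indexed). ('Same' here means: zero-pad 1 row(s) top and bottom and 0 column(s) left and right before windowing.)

1

The receptive field on the zero-padded input at this output position is [5 / 4 / 4]. Elementwise product with the kernel and sum: 5·1 + 4·-1.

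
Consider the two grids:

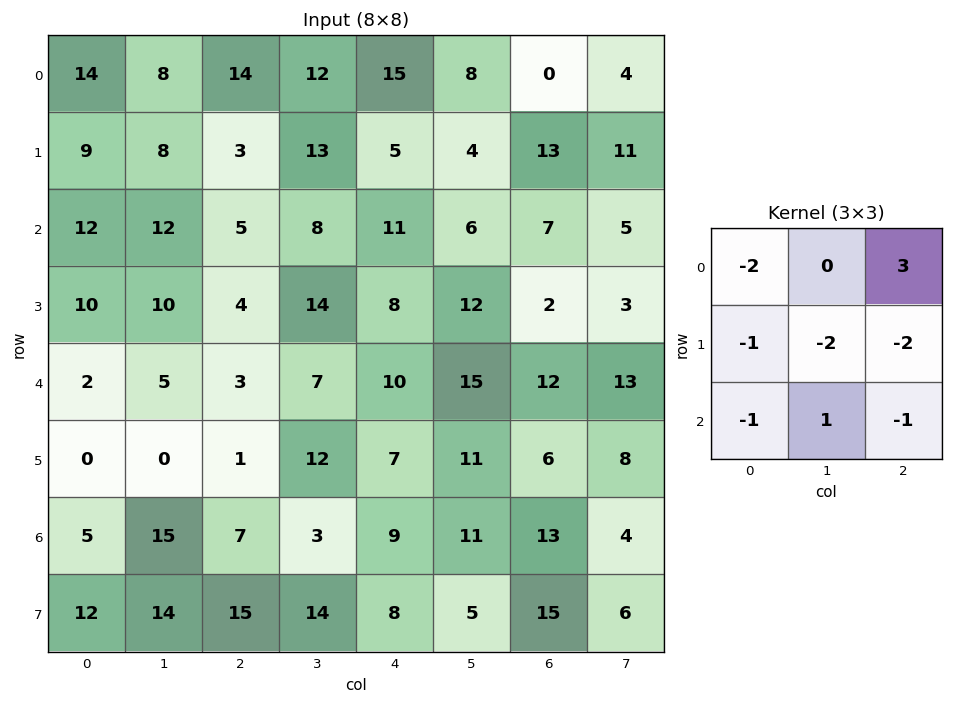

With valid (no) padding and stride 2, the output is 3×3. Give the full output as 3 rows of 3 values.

Output[0,0]: The receptive field on the input at this output position is [14 8 14 / 9 8 3 / 12 12 5]. Elementwise product with the kernel and sum: 14·-2 + 14·3 + 9·-1 + 8·-2 + 3·-2 + 12·-1 + 12·1 + 5·-1.
Output[0,1]: The receptive field on the input at this output position is [14 12 15 / 3 13 5 / 5 8 11]. Elementwise product with the kernel and sum: 14·-2 + 15·3 + 3·-1 + 13·-2 + 5·-2 + 5·-1 + 8·1 + 11·-1.

-22 -30 -81
-47 -31 -44
6 -28 -36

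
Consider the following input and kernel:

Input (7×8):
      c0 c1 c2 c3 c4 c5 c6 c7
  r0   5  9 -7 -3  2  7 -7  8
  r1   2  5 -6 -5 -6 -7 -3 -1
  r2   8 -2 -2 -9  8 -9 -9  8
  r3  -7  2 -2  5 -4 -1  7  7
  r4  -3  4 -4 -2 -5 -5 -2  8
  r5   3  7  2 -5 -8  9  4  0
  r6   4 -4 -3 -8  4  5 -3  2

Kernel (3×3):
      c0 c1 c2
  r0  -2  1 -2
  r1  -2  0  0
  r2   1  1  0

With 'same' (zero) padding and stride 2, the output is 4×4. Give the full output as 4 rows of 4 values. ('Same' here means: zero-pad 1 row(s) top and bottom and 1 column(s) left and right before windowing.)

2 -19 -5 -24
-15 -2 37 37
-8 -15 -21 18
-11 6 0 -24

Output[0,0]: The receptive field on the zero-padded input at this output position is [0 0 0 / 0 5 9 / 0 2 5]. Elementwise product with the kernel and sum: 0·-2 + 0·1 + 0·-2 + 0·-2 + 0·1 + 2·1.
Output[0,1]: The receptive field on the zero-padded input at this output position is [0 0 0 / 9 -7 -3 / 5 -6 -5]. Elementwise product with the kernel and sum: 0·-2 + 0·1 + 0·-2 + 9·-2 + 5·1 + -6·1.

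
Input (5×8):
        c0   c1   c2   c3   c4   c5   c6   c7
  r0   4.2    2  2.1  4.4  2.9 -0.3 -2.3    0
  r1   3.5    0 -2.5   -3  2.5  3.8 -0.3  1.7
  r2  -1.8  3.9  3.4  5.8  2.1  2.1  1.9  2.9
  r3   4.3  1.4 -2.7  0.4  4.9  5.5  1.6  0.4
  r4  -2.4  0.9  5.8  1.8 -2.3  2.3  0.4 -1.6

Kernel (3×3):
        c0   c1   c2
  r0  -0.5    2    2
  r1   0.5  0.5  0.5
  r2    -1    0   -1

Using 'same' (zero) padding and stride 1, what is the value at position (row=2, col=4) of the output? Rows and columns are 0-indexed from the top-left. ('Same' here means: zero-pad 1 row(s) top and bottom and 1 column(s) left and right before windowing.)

13.2

The receptive field on the zero-padded input at this output position is [-3 2.5 3.8 / 5.8 2.1 2.1 / 0.4 4.9 5.5]. Elementwise product with the kernel and sum: -3·-0.5 + 2.5·2 + 3.8·2 + 5.8·0.5 + 2.1·0.5 + 2.1·0.5 + 0.4·-1 + 5.5·-1.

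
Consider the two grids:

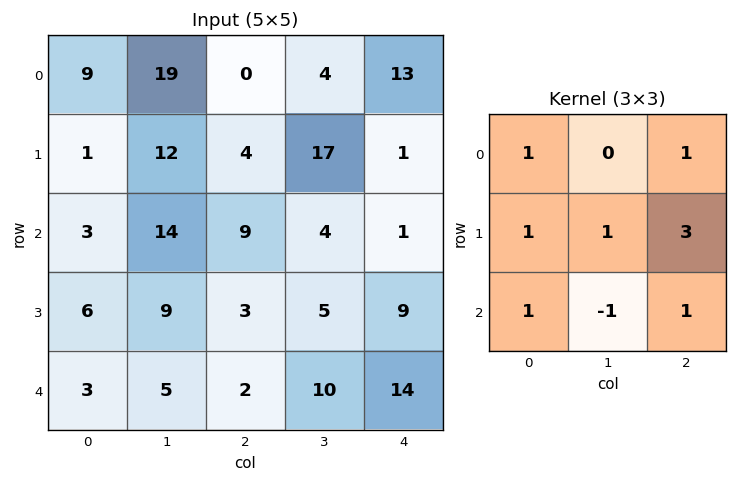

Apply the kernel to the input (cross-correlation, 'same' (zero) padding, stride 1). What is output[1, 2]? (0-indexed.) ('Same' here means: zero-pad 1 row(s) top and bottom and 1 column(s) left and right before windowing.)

99

The receptive field on the zero-padded input at this output position is [19 0 4 / 12 4 17 / 14 9 4]. Elementwise product with the kernel and sum: 19·1 + 4·1 + 12·1 + 4·1 + 17·3 + 14·1 + 9·-1 + 4·1.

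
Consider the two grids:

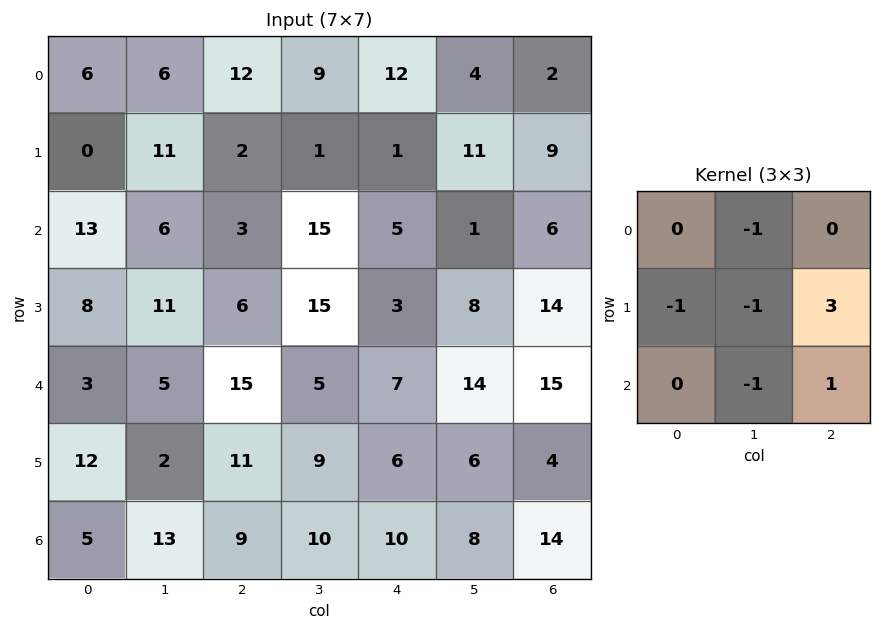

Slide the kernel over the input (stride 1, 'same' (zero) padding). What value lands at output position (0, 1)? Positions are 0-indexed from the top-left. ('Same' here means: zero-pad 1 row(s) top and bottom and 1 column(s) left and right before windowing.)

15

The receptive field on the zero-padded input at this output position is [0 0 0 / 6 6 12 / 0 11 2]. Elementwise product with the kernel and sum: 0·-1 + 6·-1 + 6·-1 + 12·3 + 11·-1 + 2·1.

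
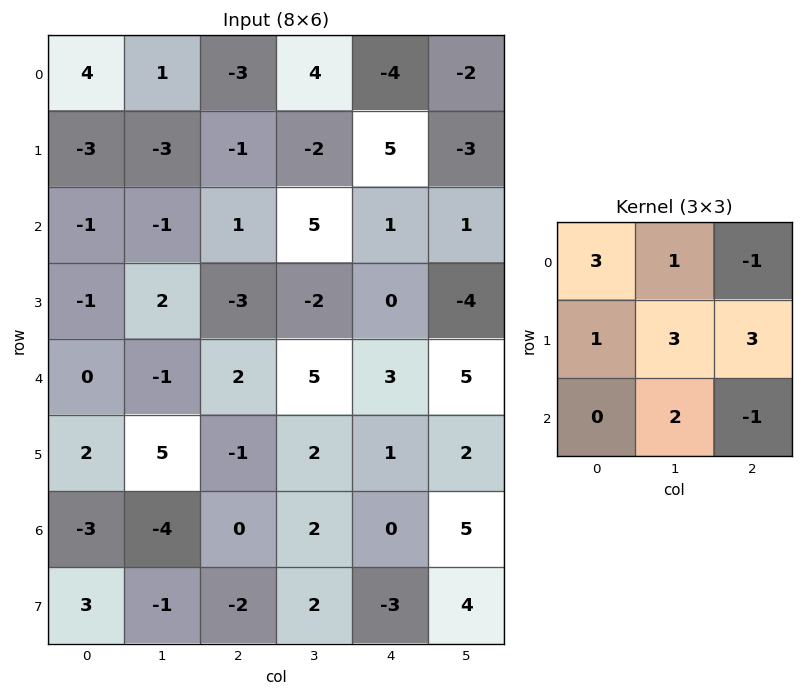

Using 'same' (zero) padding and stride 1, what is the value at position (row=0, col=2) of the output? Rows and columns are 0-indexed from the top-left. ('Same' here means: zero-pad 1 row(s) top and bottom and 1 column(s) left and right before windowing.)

4

The receptive field on the zero-padded input at this output position is [0 0 0 / 1 -3 4 / -3 -1 -2]. Elementwise product with the kernel and sum: 0·3 + 0·1 + 0·-1 + 1·1 + -3·3 + 4·3 + -1·2 + -2·-1.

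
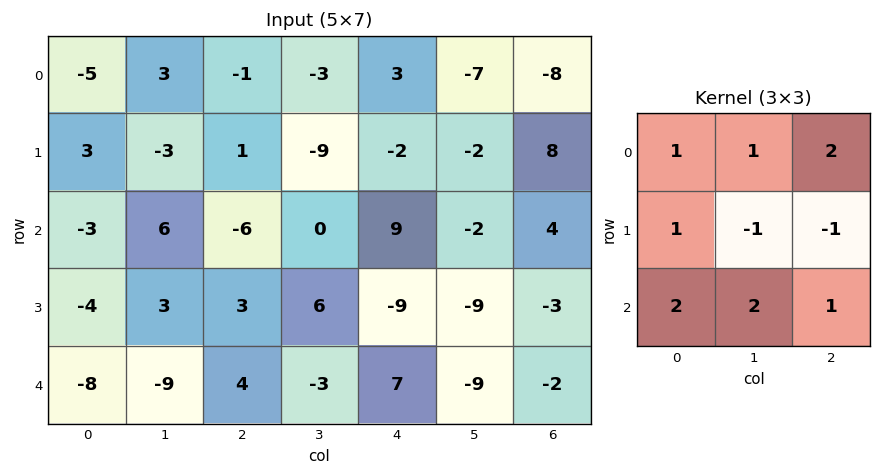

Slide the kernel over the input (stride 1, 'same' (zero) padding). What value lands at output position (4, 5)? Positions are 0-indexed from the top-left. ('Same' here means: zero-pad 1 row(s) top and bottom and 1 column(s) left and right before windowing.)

The receptive field on the zero-padded input at this output position is [-9 -9 -3 / 7 -9 -2 / 0 0 0]. Elementwise product with the kernel and sum: -9·1 + -9·1 + -3·2 + 7·1 + -9·-1 + -2·-1 + 0·2 + 0·2 + 0·1.

-6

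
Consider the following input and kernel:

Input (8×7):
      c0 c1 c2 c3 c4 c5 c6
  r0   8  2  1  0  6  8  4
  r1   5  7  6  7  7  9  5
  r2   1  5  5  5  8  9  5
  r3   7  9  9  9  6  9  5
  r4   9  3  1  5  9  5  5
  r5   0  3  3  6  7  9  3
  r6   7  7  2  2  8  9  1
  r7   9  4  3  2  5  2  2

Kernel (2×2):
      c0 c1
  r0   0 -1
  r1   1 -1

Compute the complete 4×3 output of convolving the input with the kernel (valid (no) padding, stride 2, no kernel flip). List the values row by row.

Output[0,0]: The receptive field on the input at this output position is [8 2 / 5 7]. Elementwise product with the kernel and sum: 2·-1 + 5·1 + 7·-1.
Output[0,1]: The receptive field on the input at this output position is [1 0 / 6 7]. Elementwise product with the kernel and sum: 0·-1 + 6·1 + 7·-1.

-4 -1 -10
-7 -5 -12
-6 -8 -7
-2 -1 -6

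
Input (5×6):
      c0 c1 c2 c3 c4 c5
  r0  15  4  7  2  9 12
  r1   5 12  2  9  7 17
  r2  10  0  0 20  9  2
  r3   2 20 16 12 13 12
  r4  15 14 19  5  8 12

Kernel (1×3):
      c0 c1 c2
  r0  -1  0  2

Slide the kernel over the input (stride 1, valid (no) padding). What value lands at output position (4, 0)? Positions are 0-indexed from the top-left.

The receptive field on the input at this output position is [15 14 19]. Elementwise product with the kernel and sum: 15·-1 + 19·2.

23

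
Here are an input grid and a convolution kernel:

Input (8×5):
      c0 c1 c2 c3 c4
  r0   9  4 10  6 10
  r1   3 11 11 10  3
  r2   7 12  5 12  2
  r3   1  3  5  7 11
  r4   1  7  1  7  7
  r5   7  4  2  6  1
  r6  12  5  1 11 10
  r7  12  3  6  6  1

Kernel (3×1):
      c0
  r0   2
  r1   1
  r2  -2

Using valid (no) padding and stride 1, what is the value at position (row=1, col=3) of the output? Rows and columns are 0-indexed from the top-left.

18

The receptive field on the input at this output position is [10 / 12 / 7]. Elementwise product with the kernel and sum: 10·2 + 12·1 + 7·-2.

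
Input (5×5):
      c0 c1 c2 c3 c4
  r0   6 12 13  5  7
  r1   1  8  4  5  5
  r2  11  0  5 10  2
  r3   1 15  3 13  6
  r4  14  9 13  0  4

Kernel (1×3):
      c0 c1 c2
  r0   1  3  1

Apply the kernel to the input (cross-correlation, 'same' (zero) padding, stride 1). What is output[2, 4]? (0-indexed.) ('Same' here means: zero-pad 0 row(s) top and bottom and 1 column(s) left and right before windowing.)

The receptive field on the zero-padded input at this output position is [10 2 0]. Elementwise product with the kernel and sum: 10·1 + 2·3 + 0·1.

16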